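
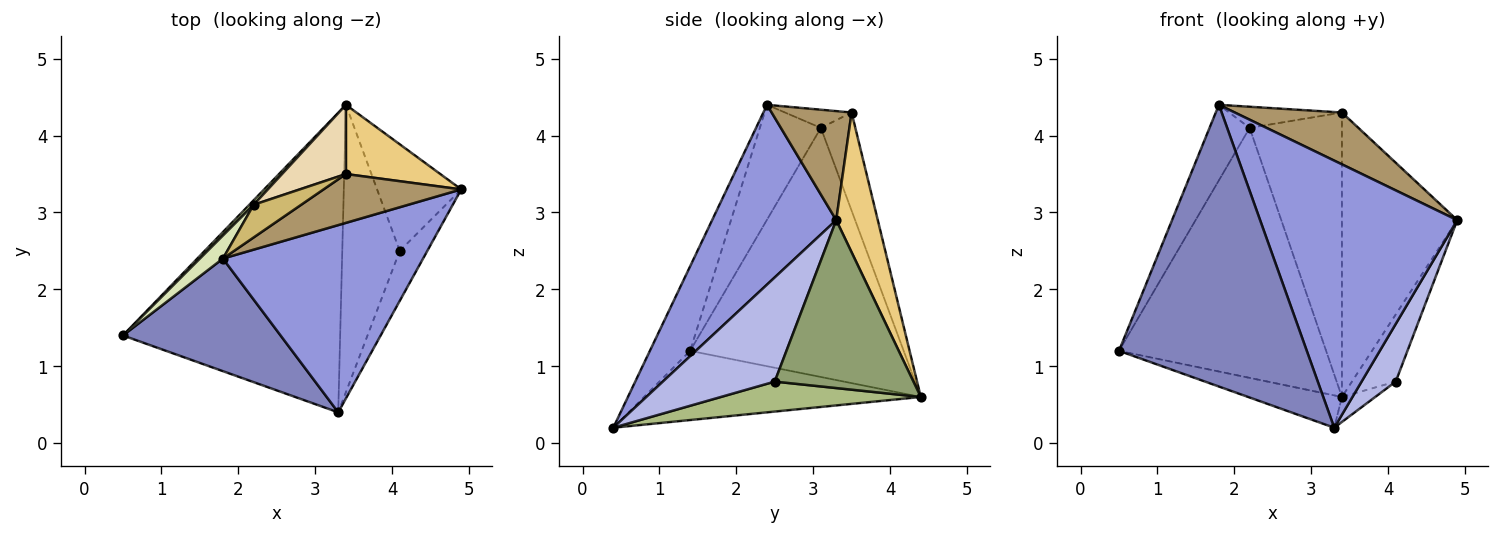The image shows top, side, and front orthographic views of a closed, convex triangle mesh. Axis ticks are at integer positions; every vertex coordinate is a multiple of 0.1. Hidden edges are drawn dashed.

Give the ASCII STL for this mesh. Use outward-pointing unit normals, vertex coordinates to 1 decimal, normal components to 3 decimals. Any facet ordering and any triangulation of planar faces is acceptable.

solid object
 facet normal -0.302 0.102 -0.948
  outer loop
   vertex 3.4 4.4 0.6
   vertex 3.3 0.4 0.2
   vertex 0.5 1.4 1.2
  endloop
 endfacet
 facet normal -0.195 -0.911 0.364
  outer loop
   vertex 1.8 2.4 4.4
   vertex 0.5 1.4 1.2
   vertex 3.3 0.4 0.2
  endloop
 endfacet
 facet normal 0.458 -0.728 0.510
  outer loop
   vertex 1.8 2.4 4.4
   vertex 3.3 0.4 0.2
   vertex 4.9 3.3 2.9
  endloop
 endfacet
 facet normal 0.927 -0.283 -0.245
  outer loop
   vertex 4.1 2.5 0.8
   vertex 4.9 3.3 2.9
   vertex 3.3 0.4 0.2
  endloop
 endfacet
 facet normal 0.860 0.272 -0.431
  outer loop
   vertex 4.1 2.5 0.8
   vertex 3.4 4.4 0.6
   vertex 4.9 3.3 2.9
  endloop
 endfacet
 facet normal 0.461 0.077 -0.884
  outer loop
   vertex 4.1 2.5 0.8
   vertex 3.3 0.4 0.2
   vertex 3.4 4.4 0.6
  endloop
 endfacet
 facet normal -0.718 0.696 0.013
  outer loop
   vertex 2.2 3.1 4.1
   vertex 3.4 4.4 0.6
   vertex 0.5 1.4 1.2
  endloop
 endfacet
 facet normal -0.824 0.542 0.165
  outer loop
   vertex 2.2 3.1 4.1
   vertex 0.5 1.4 1.2
   vertex 1.8 2.4 4.4
  endloop
 endfacet
 facet normal 0.477 -0.639 0.603
  outer loop
   vertex 3.4 3.5 4.3
   vertex 1.8 2.4 4.4
   vertex 4.9 3.3 2.9
  endloop
 endfacet
 facet normal -0.306 0.517 0.799
  outer loop
   vertex 3.4 3.5 4.3
   vertex 2.2 3.1 4.1
   vertex 1.8 2.4 4.4
  endloop
 endfacet
 facet normal 0.330 0.917 0.223
  outer loop
   vertex 3.4 3.5 4.3
   vertex 4.9 3.3 2.9
   vertex 3.4 4.4 0.6
  endloop
 endfacet
 facet normal -0.341 0.913 0.222
  outer loop
   vertex 3.4 3.5 4.3
   vertex 3.4 4.4 0.6
   vertex 2.2 3.1 4.1
  endloop
 endfacet
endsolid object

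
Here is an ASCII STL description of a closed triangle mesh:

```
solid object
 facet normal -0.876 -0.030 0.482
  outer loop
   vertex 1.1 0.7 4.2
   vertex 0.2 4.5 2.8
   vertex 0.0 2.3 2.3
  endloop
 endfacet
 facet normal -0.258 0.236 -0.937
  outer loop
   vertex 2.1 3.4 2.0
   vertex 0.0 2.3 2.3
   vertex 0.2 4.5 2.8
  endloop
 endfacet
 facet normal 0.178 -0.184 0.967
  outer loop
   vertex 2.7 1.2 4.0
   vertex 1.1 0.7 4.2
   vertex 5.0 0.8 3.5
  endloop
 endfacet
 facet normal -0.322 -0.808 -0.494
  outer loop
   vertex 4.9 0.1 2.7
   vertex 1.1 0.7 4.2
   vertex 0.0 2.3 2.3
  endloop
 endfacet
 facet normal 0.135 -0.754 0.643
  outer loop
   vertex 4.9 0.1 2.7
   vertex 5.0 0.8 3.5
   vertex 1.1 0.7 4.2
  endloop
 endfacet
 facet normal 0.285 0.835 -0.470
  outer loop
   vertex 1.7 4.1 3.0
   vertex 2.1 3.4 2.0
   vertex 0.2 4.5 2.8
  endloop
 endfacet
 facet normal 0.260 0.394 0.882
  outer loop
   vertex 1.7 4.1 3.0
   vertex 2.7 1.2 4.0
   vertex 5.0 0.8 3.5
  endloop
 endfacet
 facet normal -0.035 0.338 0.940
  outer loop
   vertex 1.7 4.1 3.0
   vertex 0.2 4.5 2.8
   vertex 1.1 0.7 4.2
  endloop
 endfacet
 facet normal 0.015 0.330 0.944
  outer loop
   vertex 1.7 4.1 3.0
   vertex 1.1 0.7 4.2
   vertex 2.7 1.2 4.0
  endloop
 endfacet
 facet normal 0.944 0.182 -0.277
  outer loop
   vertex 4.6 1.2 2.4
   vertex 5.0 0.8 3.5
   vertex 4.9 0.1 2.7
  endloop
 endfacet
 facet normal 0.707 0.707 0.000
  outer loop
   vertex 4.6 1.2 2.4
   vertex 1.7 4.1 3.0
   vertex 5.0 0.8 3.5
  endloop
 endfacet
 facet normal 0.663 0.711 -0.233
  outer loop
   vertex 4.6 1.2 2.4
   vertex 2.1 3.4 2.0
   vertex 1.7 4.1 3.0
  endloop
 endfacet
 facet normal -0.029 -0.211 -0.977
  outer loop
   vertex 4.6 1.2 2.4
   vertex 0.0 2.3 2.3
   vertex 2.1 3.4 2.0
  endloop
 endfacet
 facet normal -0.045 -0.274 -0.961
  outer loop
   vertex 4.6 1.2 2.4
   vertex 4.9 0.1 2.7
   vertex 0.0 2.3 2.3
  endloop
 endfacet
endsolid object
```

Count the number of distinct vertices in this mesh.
9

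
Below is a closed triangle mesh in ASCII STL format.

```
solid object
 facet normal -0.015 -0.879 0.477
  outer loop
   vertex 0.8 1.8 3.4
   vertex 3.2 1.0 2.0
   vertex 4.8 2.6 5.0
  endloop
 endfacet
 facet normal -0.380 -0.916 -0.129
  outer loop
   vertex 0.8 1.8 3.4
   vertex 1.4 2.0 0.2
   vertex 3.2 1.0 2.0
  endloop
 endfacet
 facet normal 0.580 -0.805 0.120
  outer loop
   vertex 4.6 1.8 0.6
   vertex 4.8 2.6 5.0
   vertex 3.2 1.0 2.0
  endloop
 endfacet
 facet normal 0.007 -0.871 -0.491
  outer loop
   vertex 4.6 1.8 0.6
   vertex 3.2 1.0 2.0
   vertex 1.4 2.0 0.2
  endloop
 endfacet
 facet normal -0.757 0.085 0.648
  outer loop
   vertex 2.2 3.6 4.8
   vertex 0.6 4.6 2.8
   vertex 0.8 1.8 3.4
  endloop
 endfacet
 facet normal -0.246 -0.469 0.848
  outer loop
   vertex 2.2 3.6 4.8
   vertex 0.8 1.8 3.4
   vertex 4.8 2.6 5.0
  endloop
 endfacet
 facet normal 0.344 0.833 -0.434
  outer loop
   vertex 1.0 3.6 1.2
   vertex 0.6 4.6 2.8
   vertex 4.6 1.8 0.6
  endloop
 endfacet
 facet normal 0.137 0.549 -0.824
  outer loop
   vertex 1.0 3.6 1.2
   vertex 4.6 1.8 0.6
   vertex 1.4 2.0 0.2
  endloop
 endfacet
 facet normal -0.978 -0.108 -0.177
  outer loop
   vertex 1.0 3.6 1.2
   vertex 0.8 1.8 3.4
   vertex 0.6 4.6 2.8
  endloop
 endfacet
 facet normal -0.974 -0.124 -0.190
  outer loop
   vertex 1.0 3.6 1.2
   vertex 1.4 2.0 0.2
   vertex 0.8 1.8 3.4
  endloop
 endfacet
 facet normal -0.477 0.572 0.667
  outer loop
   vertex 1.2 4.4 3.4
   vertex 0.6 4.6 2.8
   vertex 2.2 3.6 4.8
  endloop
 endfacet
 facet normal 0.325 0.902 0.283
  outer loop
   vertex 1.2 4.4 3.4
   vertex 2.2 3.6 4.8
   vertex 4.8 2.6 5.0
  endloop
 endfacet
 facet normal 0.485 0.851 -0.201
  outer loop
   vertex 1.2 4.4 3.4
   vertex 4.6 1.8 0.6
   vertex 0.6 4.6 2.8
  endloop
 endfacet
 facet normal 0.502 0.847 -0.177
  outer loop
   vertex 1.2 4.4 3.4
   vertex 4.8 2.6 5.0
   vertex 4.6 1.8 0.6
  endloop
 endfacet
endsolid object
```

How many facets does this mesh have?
14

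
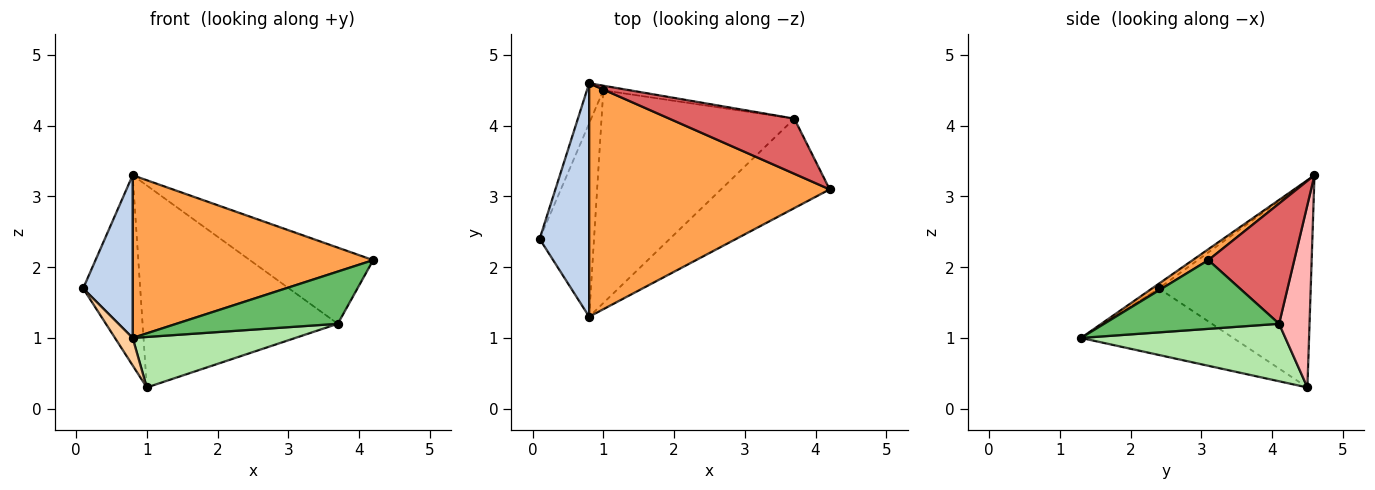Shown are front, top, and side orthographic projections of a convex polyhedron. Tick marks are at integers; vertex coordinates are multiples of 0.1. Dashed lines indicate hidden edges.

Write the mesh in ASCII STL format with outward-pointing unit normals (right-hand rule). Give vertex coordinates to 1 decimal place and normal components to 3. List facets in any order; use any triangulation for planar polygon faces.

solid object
 facet normal -0.934 0.351 -0.074
  outer loop
   vertex 1.0 4.5 0.3
   vertex 0.1 2.4 1.7
   vertex 0.8 4.6 3.3
  endloop
 endfacet
 facet normal -0.078 -0.570 0.818
  outer loop
   vertex 0.8 1.3 1.0
   vertex 0.8 4.6 3.3
   vertex 0.1 2.4 1.7
  endloop
 endfacet
 facet normal 0.037 -0.571 0.820
  outer loop
   vertex 0.8 1.3 1.0
   vertex 4.2 3.1 2.1
   vertex 0.8 4.6 3.3
  endloop
 endfacet
 facet normal -0.771 -0.090 -0.630
  outer loop
   vertex 0.8 1.3 1.0
   vertex 0.1 2.4 1.7
   vertex 1.0 4.5 0.3
  endloop
 endfacet
 facet normal 0.479 -0.442 -0.758
  outer loop
   vertex 3.7 4.1 1.2
   vertex 4.2 3.1 2.1
   vertex 0.8 1.3 1.0
  endloop
 endfacet
 facet normal 0.279 -0.222 -0.934
  outer loop
   vertex 3.7 4.1 1.2
   vertex 0.8 1.3 1.0
   vertex 1.0 4.5 0.3
  endloop
 endfacet
 facet normal 0.491 0.705 0.511
  outer loop
   vertex 3.7 4.1 1.2
   vertex 0.8 4.6 3.3
   vertex 4.2 3.1 2.1
  endloop
 endfacet
 facet normal 0.154 0.988 -0.023
  outer loop
   vertex 3.7 4.1 1.2
   vertex 1.0 4.5 0.3
   vertex 0.8 4.6 3.3
  endloop
 endfacet
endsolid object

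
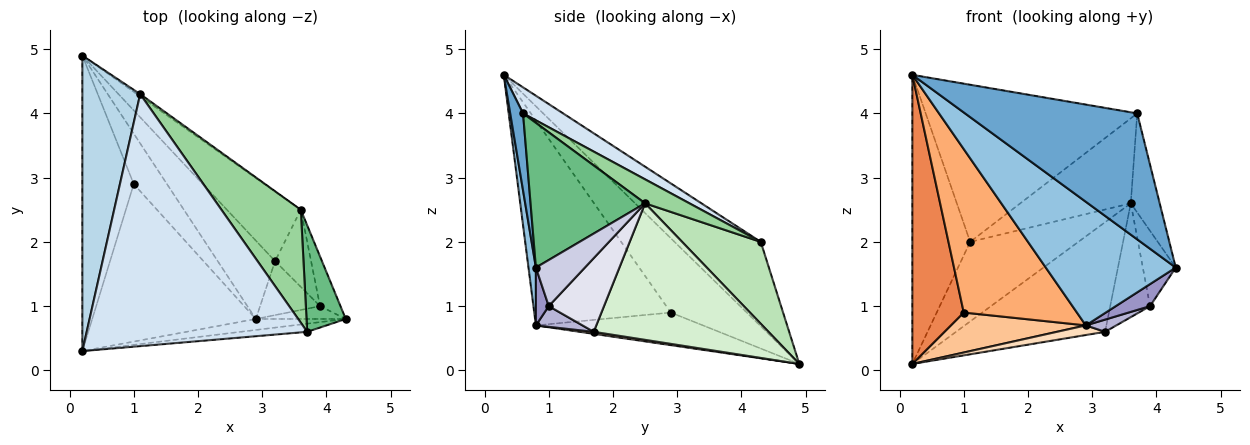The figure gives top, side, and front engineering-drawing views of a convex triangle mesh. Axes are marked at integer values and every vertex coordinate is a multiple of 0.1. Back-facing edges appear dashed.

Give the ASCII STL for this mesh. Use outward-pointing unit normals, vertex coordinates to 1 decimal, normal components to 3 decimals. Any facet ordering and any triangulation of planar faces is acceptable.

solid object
 facet normal 0.074 -0.995 -0.064
  outer loop
   vertex 3.7 0.6 4.0
   vertex 0.2 0.3 4.6
   vertex 4.3 0.8 1.6
  endloop
 endfacet
 facet normal 0.057 -0.994 -0.088
  outer loop
   vertex 2.9 0.8 0.7
   vertex 4.3 0.8 1.6
   vertex 0.2 0.3 4.6
  endloop
 endfacet
 facet normal -0.722 0.484 0.495
  outer loop
   vertex 1.1 4.3 2.0
   vertex 0.2 4.9 0.1
   vertex 0.2 0.3 4.6
  endloop
 endfacet
 facet normal 0.100 0.526 0.844
  outer loop
   vertex 1.1 4.3 2.0
   vertex 0.2 0.3 4.6
   vertex 3.7 0.6 4.0
  endloop
 endfacet
 facet normal -0.719 -0.486 -0.497
  outer loop
   vertex 1.0 2.9 0.9
   vertex 0.2 0.3 4.6
   vertex 0.2 4.9 0.1
  endloop
 endfacet
 facet normal -0.656 -0.544 -0.524
  outer loop
   vertex 1.0 2.9 0.9
   vertex 2.9 0.8 0.7
   vertex 0.2 0.3 4.6
  endloop
 endfacet
 facet normal -0.610 -0.492 -0.621
  outer loop
   vertex 1.0 2.9 0.9
   vertex 0.2 4.9 0.1
   vertex 2.9 0.8 0.7
  endloop
 endfacet
 facet normal 0.035 -0.122 -0.992
  outer loop
   vertex 3.2 1.7 0.6
   vertex 2.9 0.8 0.7
   vertex 0.2 4.9 0.1
  endloop
 endfacet
 facet normal 0.938 0.237 0.254
  outer loop
   vertex 3.6 2.5 2.6
   vertex 3.7 0.6 4.0
   vertex 4.3 0.8 1.6
  endloop
 endfacet
 facet normal 0.235 0.585 0.777
  outer loop
   vertex 3.6 2.5 2.6
   vertex 1.1 4.3 2.0
   vertex 3.7 0.6 4.0
  endloop
 endfacet
 facet normal 0.588 0.809 -0.023
  outer loop
   vertex 3.6 2.5 2.6
   vertex 0.2 4.9 0.1
   vertex 1.1 4.3 2.0
  endloop
 endfacet
 facet normal 0.704 0.600 -0.381
  outer loop
   vertex 3.6 2.5 2.6
   vertex 3.2 1.7 0.6
   vertex 0.2 4.9 0.1
  endloop
 endfacet
 facet normal 0.308 -0.822 -0.479
  outer loop
   vertex 3.9 1.0 1.0
   vertex 4.3 0.8 1.6
   vertex 2.9 0.8 0.7
  endloop
 endfacet
 facet normal 0.319 -0.209 -0.924
  outer loop
   vertex 3.9 1.0 1.0
   vertex 2.9 0.8 0.7
   vertex 3.2 1.7 0.6
  endloop
 endfacet
 facet normal 0.779 0.524 -0.345
  outer loop
   vertex 3.9 1.0 1.0
   vertex 3.6 2.5 2.6
   vertex 4.3 0.8 1.6
  endloop
 endfacet
 facet normal 0.754 0.544 -0.368
  outer loop
   vertex 3.9 1.0 1.0
   vertex 3.2 1.7 0.6
   vertex 3.6 2.5 2.6
  endloop
 endfacet
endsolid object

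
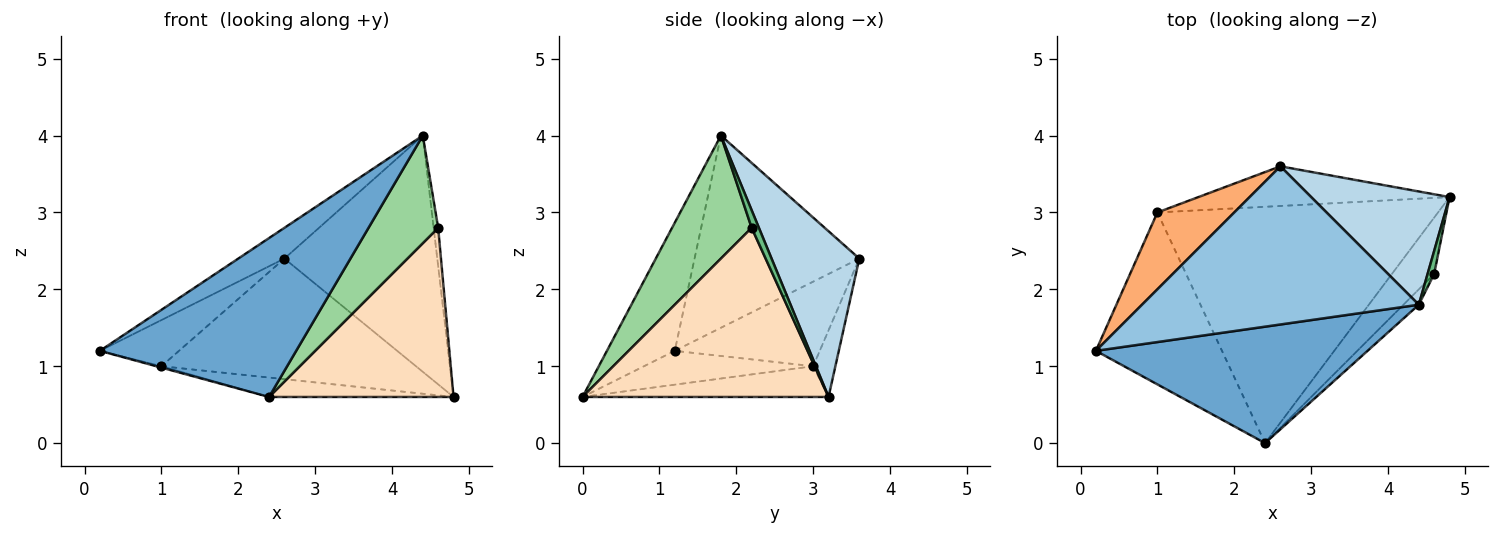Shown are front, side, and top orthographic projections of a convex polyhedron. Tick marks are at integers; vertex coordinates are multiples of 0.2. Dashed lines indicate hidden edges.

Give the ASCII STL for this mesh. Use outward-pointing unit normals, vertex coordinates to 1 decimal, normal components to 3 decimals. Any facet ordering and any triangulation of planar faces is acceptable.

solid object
 facet normal -0.269 -0.777 0.569
  outer loop
   vertex 4.4 1.8 4.0
   vertex 0.2 1.2 1.2
   vertex 2.4 0.0 0.6
  endloop
 endfacet
 facet normal -0.563 0.158 0.811
  outer loop
   vertex 2.6 3.6 2.4
   vertex 0.2 1.2 1.2
   vertex 4.4 1.8 4.0
  endloop
 endfacet
 facet normal 0.460 0.801 0.384
  outer loop
   vertex 2.6 3.6 2.4
   vertex 4.4 1.8 4.0
   vertex 4.8 3.2 0.6
  endloop
 endfacet
 facet normal -0.259 0.008 -0.966
  outer loop
   vertex 1.0 3.0 1.0
   vertex 2.4 0.0 0.6
   vertex 0.2 1.2 1.2
  endloop
 endfacet
 facet normal -0.109 0.081 -0.991
  outer loop
   vertex 1.0 3.0 1.0
   vertex 4.8 3.2 0.6
   vertex 2.4 0.0 0.6
  endloop
 endfacet
 facet normal -0.686 0.374 0.624
  outer loop
   vertex 1.0 3.0 1.0
   vertex 0.2 1.2 1.2
   vertex 2.6 3.6 2.4
  endloop
 endfacet
 facet normal -0.083 0.947 -0.311
  outer loop
   vertex 1.0 3.0 1.0
   vertex 2.6 3.6 2.4
   vertex 4.8 3.2 0.6
  endloop
 endfacet
 facet normal 0.784 -0.588 -0.196
  outer loop
   vertex 4.6 2.2 2.8
   vertex 2.4 0.0 0.6
   vertex 4.8 3.2 0.6
  endloop
 endfacet
 facet normal 0.808 0.505 0.303
  outer loop
   vertex 4.6 2.2 2.8
   vertex 4.8 3.2 0.6
   vertex 4.4 1.8 4.0
  endloop
 endfacet
 facet normal 0.749 -0.656 -0.094
  outer loop
   vertex 4.6 2.2 2.8
   vertex 4.4 1.8 4.0
   vertex 2.4 0.0 0.6
  endloop
 endfacet
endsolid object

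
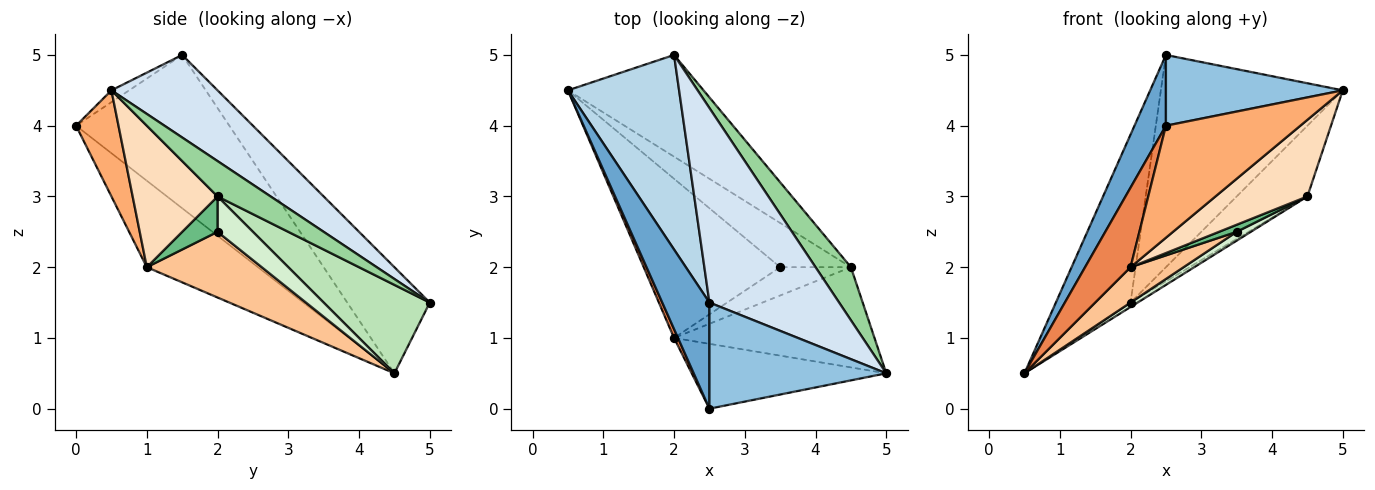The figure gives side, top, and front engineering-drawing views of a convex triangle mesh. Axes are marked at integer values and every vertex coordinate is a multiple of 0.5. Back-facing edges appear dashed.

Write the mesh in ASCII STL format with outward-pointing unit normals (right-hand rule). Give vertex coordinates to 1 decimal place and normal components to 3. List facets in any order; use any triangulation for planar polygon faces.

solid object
 facet normal -0.938 -0.192 0.289
  outer loop
   vertex 2.5 1.5 5.0
   vertex 0.5 4.5 0.5
   vertex 2.5 0.0 4.0
  endloop
 endfacet
 facet normal -0.055 -0.554 0.831
  outer loop
   vertex 2.5 1.5 5.0
   vertex 2.5 0.0 4.0
   vertex 5.0 0.5 4.5
  endloop
 endfacet
 facet normal -0.586 0.530 0.613
  outer loop
   vertex 2.0 5.0 1.5
   vertex 0.5 4.5 0.5
   vertex 2.5 1.5 5.0
  endloop
 endfacet
 facet normal 0.395 0.677 0.621
  outer loop
   vertex 2.0 5.0 1.5
   vertex 2.5 1.5 5.0
   vertex 5.0 0.5 4.5
  endloop
 endfacet
 facet normal -0.925 -0.378 0.042
  outer loop
   vertex 2.0 1.0 2.0
   vertex 2.5 0.0 4.0
   vertex 0.5 4.5 0.5
  endloop
 endfacet
 facet normal 0.264 -0.835 -0.483
  outer loop
   vertex 2.0 1.0 2.0
   vertex 5.0 0.5 4.5
   vertex 2.5 0.0 4.0
  endloop
 endfacet
 facet normal 0.425 -0.196 -0.883
  outer loop
   vertex 3.5 2.0 2.5
   vertex 2.0 1.0 2.0
   vertex 0.5 4.5 0.5
  endloop
 endfacet
 facet normal 0.489 -0.530 -0.693
  outer loop
   vertex 4.5 2.0 3.0
   vertex 5.0 0.5 4.5
   vertex 2.0 1.0 2.0
  endloop
 endfacet
 facet normal 0.436 -0.218 -0.873
  outer loop
   vertex 4.5 2.0 3.0
   vertex 2.0 1.0 2.0
   vertex 3.5 2.0 2.5
  endloop
 endfacet
 facet normal 0.514 0.686 0.514
  outer loop
   vertex 4.5 2.0 3.0
   vertex 2.0 5.0 1.5
   vertex 5.0 0.5 4.5
  endloop
 endfacet
 facet normal 0.546 0.036 -0.837
  outer loop
   vertex 4.5 2.0 3.0
   vertex 0.5 4.5 0.5
   vertex 2.0 5.0 1.5
  endloop
 endfacet
 facet normal 0.440 -0.176 -0.880
  outer loop
   vertex 4.5 2.0 3.0
   vertex 3.5 2.0 2.5
   vertex 0.5 4.5 0.5
  endloop
 endfacet
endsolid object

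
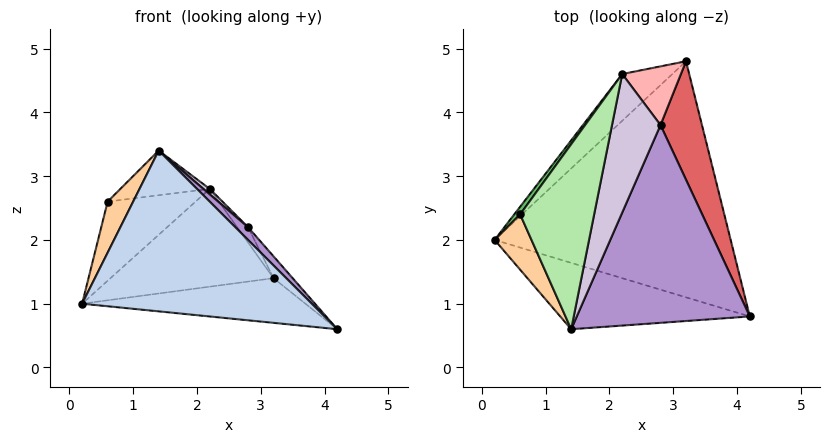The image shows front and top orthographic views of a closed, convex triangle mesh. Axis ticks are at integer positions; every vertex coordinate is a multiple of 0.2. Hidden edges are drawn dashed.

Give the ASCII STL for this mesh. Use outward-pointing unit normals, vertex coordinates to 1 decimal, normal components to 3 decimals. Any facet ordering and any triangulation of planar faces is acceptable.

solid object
 facet normal -0.042 0.186 -0.982
  outer loop
   vertex 3.2 4.8 1.4
   vertex 4.2 0.8 0.6
   vertex 0.2 2.0 1.0
  endloop
 endfacet
 facet normal -0.301 -0.882 -0.364
  outer loop
   vertex 1.4 0.6 3.4
   vertex 0.2 2.0 1.0
   vertex 4.2 0.8 0.6
  endloop
 endfacet
 facet normal -0.617 0.710 -0.339
  outer loop
   vertex 2.2 4.6 2.8
   vertex 3.2 4.8 1.4
   vertex 0.2 2.0 1.0
  endloop
 endfacet
 facet normal -0.915 -0.274 0.297
  outer loop
   vertex 0.6 2.4 2.6
   vertex 0.2 2.0 1.0
   vertex 1.4 0.6 3.4
  endloop
 endfacet
 facet normal -0.810 0.584 0.057
  outer loop
   vertex 0.6 2.4 2.6
   vertex 2.2 4.6 2.8
   vertex 0.2 2.0 1.0
  endloop
 endfacet
 facet normal -0.406 0.214 0.888
  outer loop
   vertex 0.6 2.4 2.6
   vertex 1.4 0.6 3.4
   vertex 2.2 4.6 2.8
  endloop
 endfacet
 facet normal 0.834 0.100 0.542
  outer loop
   vertex 2.8 3.8 2.2
   vertex 4.2 0.8 0.6
   vertex 3.2 4.8 1.4
  endloop
 endfacet
 facet normal 0.794 0.154 0.589
  outer loop
   vertex 2.8 3.8 2.2
   vertex 3.2 4.8 1.4
   vertex 2.2 4.6 2.8
  endloop
 endfacet
 facet normal 0.708 -0.045 0.705
  outer loop
   vertex 2.8 3.8 2.2
   vertex 1.4 0.6 3.4
   vertex 4.2 0.8 0.6
  endloop
 endfacet
 facet normal 0.687 -0.029 0.726
  outer loop
   vertex 2.8 3.8 2.2
   vertex 2.2 4.6 2.8
   vertex 1.4 0.6 3.4
  endloop
 endfacet
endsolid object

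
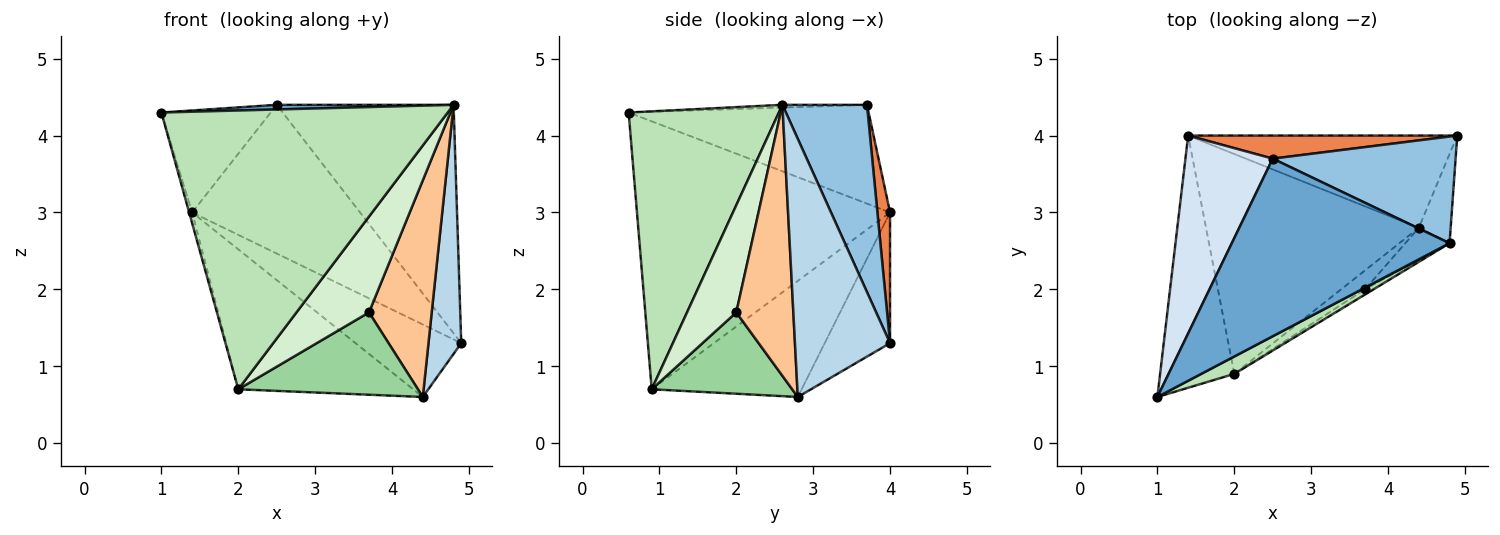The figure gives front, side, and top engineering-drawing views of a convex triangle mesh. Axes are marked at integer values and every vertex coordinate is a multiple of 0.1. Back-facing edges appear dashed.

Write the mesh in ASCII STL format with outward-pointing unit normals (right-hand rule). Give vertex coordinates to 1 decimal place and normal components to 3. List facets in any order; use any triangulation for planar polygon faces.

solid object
 facet normal -0.013 -0.026 1.000
  outer loop
   vertex 4.8 2.6 4.4
   vertex 2.5 3.7 4.4
   vertex 1.0 0.6 4.3
  endloop
 endfacet
 facet normal 0.398 0.831 0.388
  outer loop
   vertex 4.8 2.6 4.4
   vertex 4.9 4.0 1.3
   vertex 2.5 3.7 4.4
  endloop
 endfacet
 facet normal 0.939 -0.324 -0.116
  outer loop
   vertex 4.8 2.6 4.4
   vertex 4.4 2.8 0.6
   vertex 4.9 4.0 1.3
  endloop
 endfacet
 facet normal -0.709 0.323 0.627
  outer loop
   vertex 1.4 4.0 3.0
   vertex 1.0 0.6 4.3
   vertex 2.5 3.7 4.4
  endloop
 endfacet
 facet normal 0.074 0.985 0.153
  outer loop
   vertex 1.4 4.0 3.0
   vertex 2.5 3.7 4.4
   vertex 4.9 4.0 1.3
  endloop
 endfacet
 facet normal -0.357 0.577 -0.735
  outer loop
   vertex 1.4 4.0 3.0
   vertex 4.9 4.0 1.3
   vertex 4.4 2.8 0.6
  endloop
 endfacet
 facet normal 0.669 -0.735 -0.109
  outer loop
   vertex 3.7 2.0 1.7
   vertex 4.4 2.8 0.6
   vertex 4.8 2.6 4.4
  endloop
 endfacet
 facet normal -0.964 0.011 -0.267
  outer loop
   vertex 2.0 0.9 0.7
   vertex 1.0 0.6 4.3
   vertex 1.4 4.0 3.0
  endloop
 endfacet
 facet normal -0.418 0.488 -0.766
  outer loop
   vertex 2.0 0.9 0.7
   vertex 1.4 4.0 3.0
   vertex 4.4 2.8 0.6
  endloop
 endfacet
 facet normal 0.606 -0.775 -0.178
  outer loop
   vertex 2.0 0.9 0.7
   vertex 4.4 2.8 0.6
   vertex 3.7 2.0 1.7
  endloop
 endfacet
 facet normal 0.464 -0.884 0.055
  outer loop
   vertex 2.0 0.9 0.7
   vertex 4.8 2.6 4.4
   vertex 1.0 0.6 4.3
  endloop
 endfacet
 facet normal 0.561 -0.826 -0.045
  outer loop
   vertex 2.0 0.9 0.7
   vertex 3.7 2.0 1.7
   vertex 4.8 2.6 4.4
  endloop
 endfacet
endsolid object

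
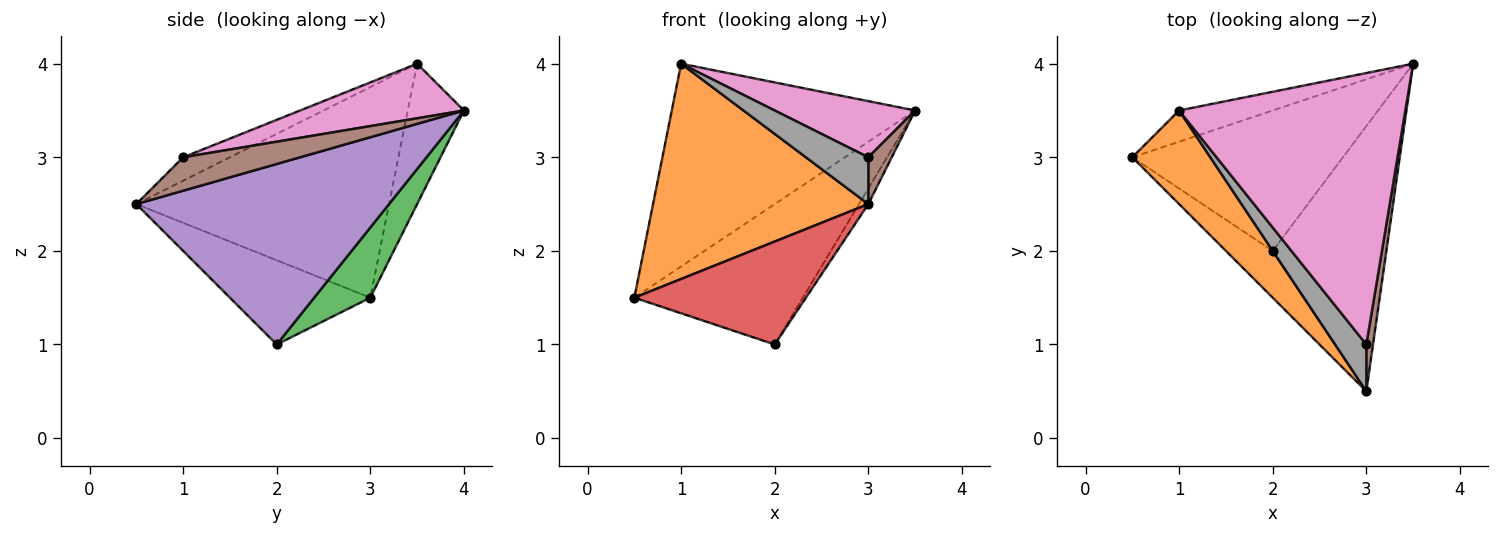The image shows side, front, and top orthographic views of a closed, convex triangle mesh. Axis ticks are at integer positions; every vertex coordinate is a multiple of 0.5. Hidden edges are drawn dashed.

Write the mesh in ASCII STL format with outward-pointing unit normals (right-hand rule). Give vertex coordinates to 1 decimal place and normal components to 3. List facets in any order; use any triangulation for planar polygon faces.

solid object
 facet normal -0.222 0.964 -0.148
  outer loop
   vertex 1.0 3.5 4.0
   vertex 3.5 4.0 3.5
   vertex 0.5 3.0 1.5
  endloop
 endfacet
 facet normal -0.733 -0.624 0.271
  outer loop
   vertex 1.0 3.5 4.0
   vertex 0.5 3.0 1.5
   vertex 3.0 0.5 2.5
  endloop
 endfacet
 facet normal 0.229 0.688 -0.688
  outer loop
   vertex 2.0 2.0 1.0
   vertex 0.5 3.0 1.5
   vertex 3.5 4.0 3.5
  endloop
 endfacet
 facet normal -0.597 -0.730 -0.332
  outer loop
   vertex 2.0 2.0 1.0
   vertex 3.0 0.5 2.5
   vertex 0.5 3.0 1.5
  endloop
 endfacet
 facet normal 0.846 0.031 -0.533
  outer loop
   vertex 2.0 2.0 1.0
   vertex 3.5 4.0 3.5
   vertex 3.0 0.5 2.5
  endloop
 endfacet
 facet normal 0.962 -0.192 0.192
  outer loop
   vertex 3.0 1.0 3.0
   vertex 3.0 0.5 2.5
   vertex 3.5 4.0 3.5
  endloop
 endfacet
 facet normal 0.230 -0.197 0.953
  outer loop
   vertex 3.0 1.0 3.0
   vertex 3.5 4.0 3.5
   vertex 1.0 3.5 4.0
  endloop
 endfacet
 facet normal -0.469 -0.625 0.625
  outer loop
   vertex 3.0 1.0 3.0
   vertex 1.0 3.5 4.0
   vertex 3.0 0.5 2.5
  endloop
 endfacet
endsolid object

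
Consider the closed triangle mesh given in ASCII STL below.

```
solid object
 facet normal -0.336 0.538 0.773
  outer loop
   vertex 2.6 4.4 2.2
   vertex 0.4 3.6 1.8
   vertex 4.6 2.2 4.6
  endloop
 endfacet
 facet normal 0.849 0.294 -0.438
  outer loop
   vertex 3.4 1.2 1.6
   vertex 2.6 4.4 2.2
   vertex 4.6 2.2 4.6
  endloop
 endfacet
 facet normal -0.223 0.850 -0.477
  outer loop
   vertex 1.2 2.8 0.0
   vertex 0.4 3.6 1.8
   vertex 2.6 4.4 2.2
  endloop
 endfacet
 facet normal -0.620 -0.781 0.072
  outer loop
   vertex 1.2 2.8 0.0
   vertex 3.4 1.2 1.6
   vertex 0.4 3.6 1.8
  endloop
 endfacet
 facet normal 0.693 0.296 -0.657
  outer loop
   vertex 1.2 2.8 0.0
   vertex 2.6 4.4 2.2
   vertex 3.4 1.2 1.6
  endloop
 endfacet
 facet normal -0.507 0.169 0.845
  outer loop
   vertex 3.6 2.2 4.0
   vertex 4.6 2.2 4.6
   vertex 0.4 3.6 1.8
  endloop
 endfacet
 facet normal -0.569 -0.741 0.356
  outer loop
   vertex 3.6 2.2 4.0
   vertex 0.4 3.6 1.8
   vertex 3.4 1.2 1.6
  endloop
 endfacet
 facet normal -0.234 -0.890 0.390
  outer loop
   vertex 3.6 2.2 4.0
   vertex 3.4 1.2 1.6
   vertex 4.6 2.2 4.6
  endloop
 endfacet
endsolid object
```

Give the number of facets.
8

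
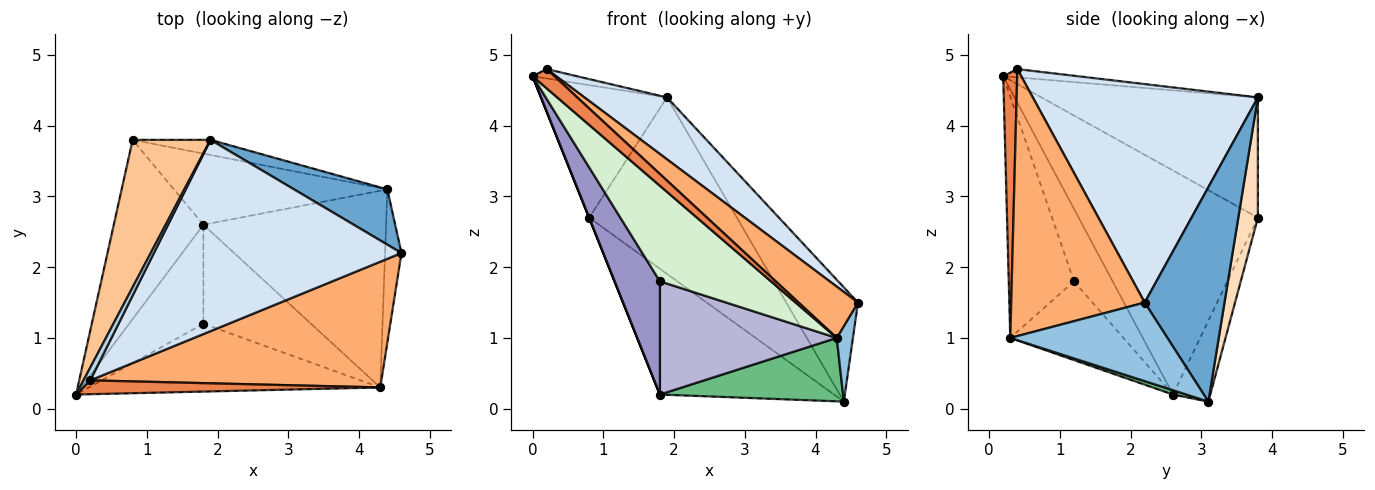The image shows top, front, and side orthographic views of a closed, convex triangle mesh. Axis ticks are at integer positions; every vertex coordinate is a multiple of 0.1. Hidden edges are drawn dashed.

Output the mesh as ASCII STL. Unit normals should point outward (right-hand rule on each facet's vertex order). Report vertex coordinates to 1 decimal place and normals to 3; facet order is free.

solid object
 facet normal 0.708 0.636 0.308
  outer loop
   vertex 4.4 3.1 0.1
   vertex 1.9 3.8 4.4
   vertex 4.6 2.2 1.5
  endloop
 endfacet
 facet normal 0.974 -0.100 -0.204
  outer loop
   vertex 4.3 0.3 1.0
   vertex 4.4 3.1 0.1
   vertex 4.6 2.2 1.5
  endloop
 endfacet
 facet normal -0.705 0.420 0.571
  outer loop
   vertex 0.2 0.4 4.8
   vertex 1.9 3.8 4.4
   vertex 0.0 0.2 4.7
  endloop
 endfacet
 facet normal 0.643 -0.236 0.729
  outer loop
   vertex 0.2 0.4 4.8
   vertex 4.6 2.2 1.5
   vertex 1.9 3.8 4.4
  endloop
 endfacet
 facet normal 0.462 -0.720 0.517
  outer loop
   vertex 0.2 0.4 4.8
   vertex 0.0 0.2 4.7
   vertex 4.3 0.3 1.0
  endloop
 endfacet
 facet normal 0.647 -0.288 0.706
  outer loop
   vertex 0.2 0.4 4.8
   vertex 4.3 0.3 1.0
   vertex 4.6 2.2 1.5
  endloop
 endfacet
 facet normal -0.754 0.439 0.488
  outer loop
   vertex 0.8 3.8 2.7
   vertex 0.0 0.2 4.7
   vertex 1.9 3.8 4.4
  endloop
 endfacet
 facet normal 0.131 0.988 -0.085
  outer loop
   vertex 0.8 3.8 2.7
   vertex 1.9 3.8 4.4
   vertex 4.4 3.1 0.1
  endloop
 endfacet
 facet normal 0.022 -0.307 -0.952
  outer loop
   vertex 1.8 2.6 0.2
   vertex 4.4 3.1 0.1
   vertex 4.3 0.3 1.0
  endloop
 endfacet
 facet normal -0.183 0.856 -0.484
  outer loop
   vertex 1.8 2.6 0.2
   vertex 0.8 3.8 2.7
   vertex 4.4 3.1 0.1
  endloop
 endfacet
 facet normal -0.928 0.000 -0.371
  outer loop
   vertex 1.8 2.6 0.2
   vertex 0.0 0.2 4.7
   vertex 0.8 3.8 2.7
  endloop
 endfacet
 facet normal -0.432 -0.736 -0.522
  outer loop
   vertex 1.8 1.2 1.8
   vertex 4.3 0.3 1.0
   vertex 0.0 0.2 4.7
  endloop
 endfacet
 facet normal -0.541 -0.633 -0.554
  outer loop
   vertex 1.8 1.2 1.8
   vertex 0.0 0.2 4.7
   vertex 1.8 2.6 0.2
  endloop
 endfacet
 facet normal -0.434 -0.678 -0.593
  outer loop
   vertex 1.8 1.2 1.8
   vertex 1.8 2.6 0.2
   vertex 4.3 0.3 1.0
  endloop
 endfacet
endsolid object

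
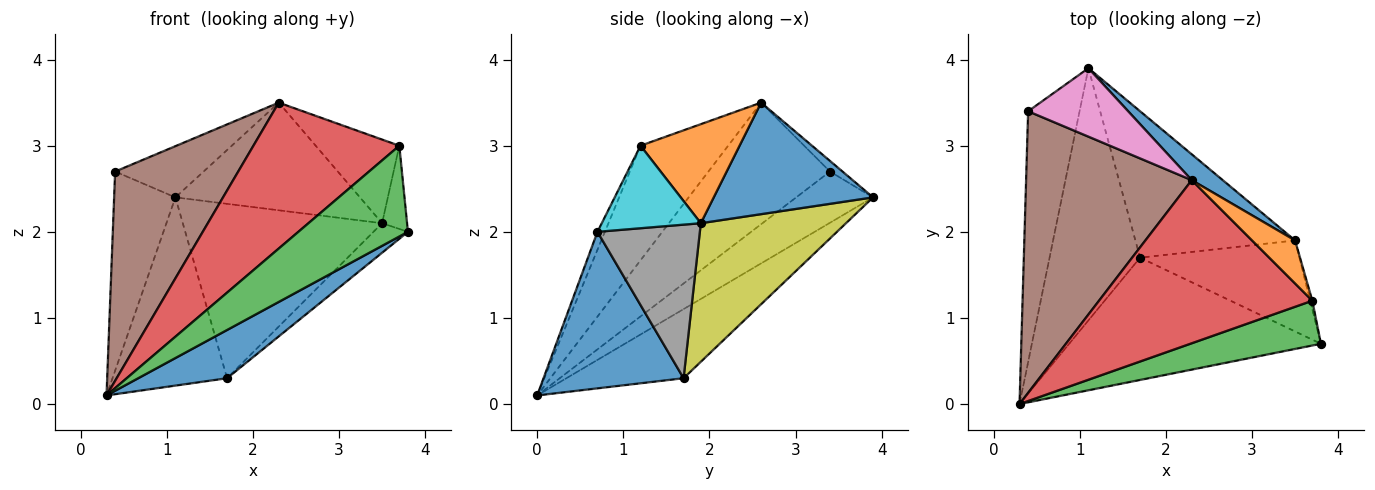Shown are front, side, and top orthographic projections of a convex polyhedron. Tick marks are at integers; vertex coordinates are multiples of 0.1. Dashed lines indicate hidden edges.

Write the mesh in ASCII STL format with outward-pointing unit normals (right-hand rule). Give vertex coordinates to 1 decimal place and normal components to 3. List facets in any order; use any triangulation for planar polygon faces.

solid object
 facet normal 0.501 -0.318 -0.805
  outer loop
   vertex 1.7 1.7 0.3
   vertex 3.8 0.7 2.0
   vertex 0.3 0.0 0.1
  endloop
 endfacet
 facet normal -0.522 0.510 -0.684
  outer loop
   vertex 1.7 1.7 0.3
   vertex 0.3 0.0 0.1
   vertex 1.1 3.9 2.4
  endloop
 endfacet
 facet normal -0.061 -0.895 0.442
  outer loop
   vertex 3.7 1.2 3.0
   vertex 0.3 0.0 0.1
   vertex 3.8 0.7 2.0
  endloop
 endfacet
 facet normal -0.372 -0.619 0.692
  outer loop
   vertex 3.7 1.2 3.0
   vertex 2.3 2.6 3.5
   vertex 0.3 0.0 0.1
  endloop
 endfacet
 facet normal -0.615 0.490 -0.618
  outer loop
   vertex 0.4 3.4 2.7
   vertex 1.1 3.9 2.4
   vertex 0.3 0.0 0.1
  endloop
 endfacet
 facet normal -0.508 -0.514 0.692
  outer loop
   vertex 0.4 3.4 2.7
   vertex 0.3 0.0 0.1
   vertex 2.3 2.6 3.5
  endloop
 endfacet
 facet normal -0.085 0.597 0.798
  outer loop
   vertex 0.4 3.4 2.7
   vertex 2.3 2.6 3.5
   vertex 1.1 3.9 2.4
  endloop
 endfacet
 facet normal 0.676 0.227 -0.701
  outer loop
   vertex 3.5 1.9 2.1
   vertex 3.8 0.7 2.0
   vertex 1.7 1.7 0.3
  endloop
 endfacet
 facet normal 0.487 0.669 -0.562
  outer loop
   vertex 3.5 1.9 2.1
   vertex 1.7 1.7 0.3
   vertex 1.1 3.9 2.4
  endloop
 endfacet
 facet normal 0.969 0.244 -0.025
  outer loop
   vertex 3.5 1.9 2.1
   vertex 3.7 1.2 3.0
   vertex 3.8 0.7 2.0
  endloop
 endfacet
 facet normal 0.643 0.745 0.179
  outer loop
   vertex 3.5 1.9 2.1
   vertex 1.1 3.9 2.4
   vertex 2.3 2.6 3.5
  endloop
 endfacet
 facet normal 0.725 0.612 0.315
  outer loop
   vertex 3.5 1.9 2.1
   vertex 2.3 2.6 3.5
   vertex 3.7 1.2 3.0
  endloop
 endfacet
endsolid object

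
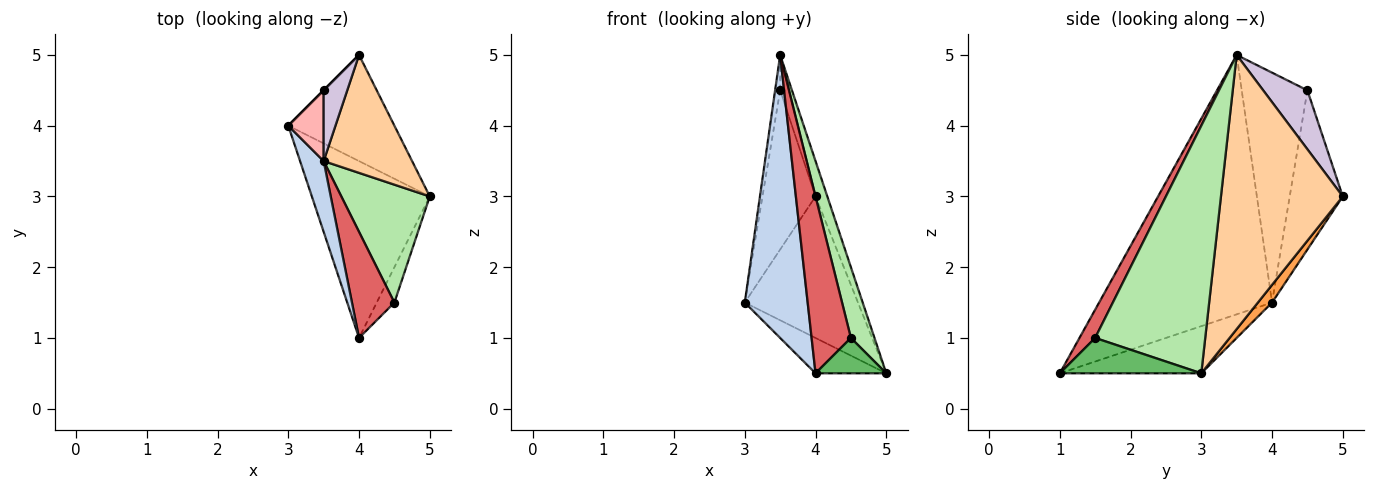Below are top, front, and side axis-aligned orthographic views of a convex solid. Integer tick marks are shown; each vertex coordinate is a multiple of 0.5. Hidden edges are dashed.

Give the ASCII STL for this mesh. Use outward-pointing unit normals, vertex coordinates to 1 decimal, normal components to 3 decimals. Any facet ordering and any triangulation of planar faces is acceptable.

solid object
 facet normal -0.365 0.183 -0.913
  outer loop
   vertex 4.0 1.0 0.5
   vertex 3.0 4.0 1.5
   vertex 5.0 3.0 0.5
  endloop
 endfacet
 facet normal -0.936 -0.341 0.085
  outer loop
   vertex 3.5 3.5 5.0
   vertex 3.0 4.0 1.5
   vertex 4.0 1.0 0.5
  endloop
 endfacet
 facet normal 0.100 0.796 -0.597
  outer loop
   vertex 4.0 5.0 3.0
   vertex 5.0 3.0 0.5
   vertex 3.0 4.0 1.5
  endloop
 endfacet
 facet normal 0.948 0.092 0.306
  outer loop
   vertex 4.0 5.0 3.0
   vertex 3.5 3.5 5.0
   vertex 5.0 3.0 0.5
  endloop
 endfacet
 facet normal 0.816 -0.408 -0.408
  outer loop
   vertex 4.5 1.5 1.0
   vertex 4.0 1.0 0.5
   vertex 5.0 3.0 0.5
  endloop
 endfacet
 facet normal 0.923 -0.198 0.330
  outer loop
   vertex 4.5 1.5 1.0
   vertex 5.0 3.0 0.5
   vertex 3.5 3.5 5.0
  endloop
 endfacet
 facet normal 0.324 -0.811 0.487
  outer loop
   vertex 4.5 1.5 1.0
   vertex 3.5 3.5 5.0
   vertex 4.0 1.0 0.5
  endloop
 endfacet
 facet normal -0.986 0.076 0.152
  outer loop
   vertex 3.5 4.5 4.5
   vertex 3.0 4.0 1.5
   vertex 3.5 3.5 5.0
  endloop
 endfacet
 facet normal -0.707 0.707 0.000
  outer loop
   vertex 3.5 4.5 4.5
   vertex 4.0 5.0 3.0
   vertex 3.0 4.0 1.5
  endloop
 endfacet
 facet normal 0.913 0.183 0.365
  outer loop
   vertex 3.5 4.5 4.5
   vertex 3.5 3.5 5.0
   vertex 4.0 5.0 3.0
  endloop
 endfacet
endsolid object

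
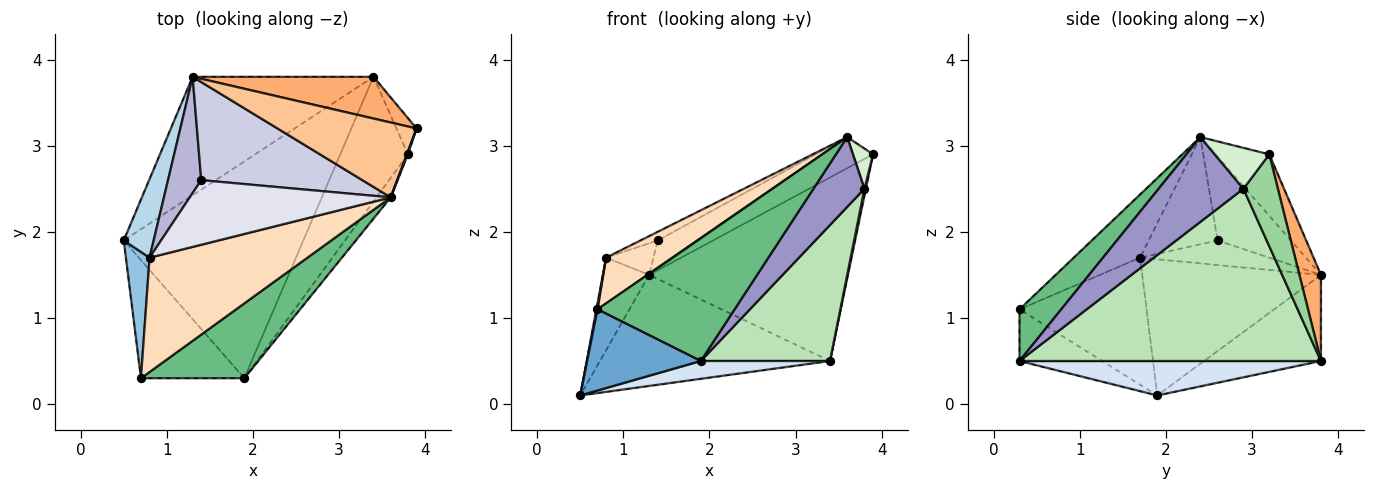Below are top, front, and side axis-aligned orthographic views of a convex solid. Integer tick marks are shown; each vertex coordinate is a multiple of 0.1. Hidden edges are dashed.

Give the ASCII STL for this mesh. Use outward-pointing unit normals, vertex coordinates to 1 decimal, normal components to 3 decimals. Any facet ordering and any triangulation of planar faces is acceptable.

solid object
 facet normal -0.381 -0.524 -0.762
  outer loop
   vertex 1.9 0.3 0.5
   vertex 0.7 0.3 1.1
   vertex 0.5 1.9 0.1
  endloop
 endfacet
 facet normal -0.983 -0.008 0.183
  outer loop
   vertex 0.8 1.7 1.7
   vertex 0.5 1.9 0.1
   vertex 0.7 0.3 1.1
  endloop
 endfacet
 facet normal -0.947 0.245 0.208
  outer loop
   vertex 0.8 1.7 1.7
   vertex 1.3 3.8 1.5
   vertex 0.5 1.9 0.1
  endloop
 endfacet
 facet normal 0.188 -0.080 -0.979
  outer loop
   vertex 3.4 3.8 0.5
   vertex 1.9 0.3 0.5
   vertex 0.5 1.9 0.1
  endloop
 endfacet
 facet normal -0.328 0.646 -0.689
  outer loop
   vertex 3.4 3.8 0.5
   vertex 0.5 1.9 0.1
   vertex 1.3 3.8 1.5
  endloop
 endfacet
 facet normal 0.105 0.970 0.221
  outer loop
   vertex 3.4 3.8 0.5
   vertex 1.3 3.8 1.5
   vertex 3.9 3.2 2.9
  endloop
 endfacet
 facet normal -0.378 0.356 0.855
  outer loop
   vertex 3.6 2.4 3.1
   vertex 3.9 3.2 2.9
   vertex 1.3 3.8 1.5
  endloop
 endfacet
 facet normal -0.348 -0.348 0.870
  outer loop
   vertex 3.6 2.4 3.1
   vertex 0.8 1.7 1.7
   vertex 0.7 0.3 1.1
  endloop
 endfacet
 facet normal 0.252 -0.827 0.503
  outer loop
   vertex 3.6 2.4 3.1
   vertex 0.7 0.3 1.1
   vertex 1.9 0.3 0.5
  endloop
 endfacet
 facet normal 0.976 -0.041 -0.214
  outer loop
   vertex 3.8 2.9 2.5
   vertex 3.4 3.8 0.5
   vertex 3.9 3.2 2.9
  endloop
 endfacet
 facet normal 0.865 -0.371 -0.340
  outer loop
   vertex 3.8 2.9 2.5
   vertex 1.9 0.3 0.5
   vertex 3.4 3.8 0.5
  endloop
 endfacet
 facet normal 0.938 -0.346 0.025
  outer loop
   vertex 3.8 2.9 2.5
   vertex 3.9 3.2 2.9
   vertex 3.6 2.4 3.1
  endloop
 endfacet
 facet normal 0.848 -0.510 -0.142
  outer loop
   vertex 3.8 2.9 2.5
   vertex 3.6 2.4 3.1
   vertex 1.9 0.3 0.5
  endloop
 endfacet
 facet normal -0.582 0.213 0.785
  outer loop
   vertex 1.4 2.6 1.9
   vertex 1.3 3.8 1.5
   vertex 0.8 1.7 1.7
  endloop
 endfacet
 facet normal -0.446 0.249 0.860
  outer loop
   vertex 1.4 2.6 1.9
   vertex 3.6 2.4 3.1
   vertex 1.3 3.8 1.5
  endloop
 endfacet
 facet normal -0.467 0.117 0.876
  outer loop
   vertex 1.4 2.6 1.9
   vertex 0.8 1.7 1.7
   vertex 3.6 2.4 3.1
  endloop
 endfacet
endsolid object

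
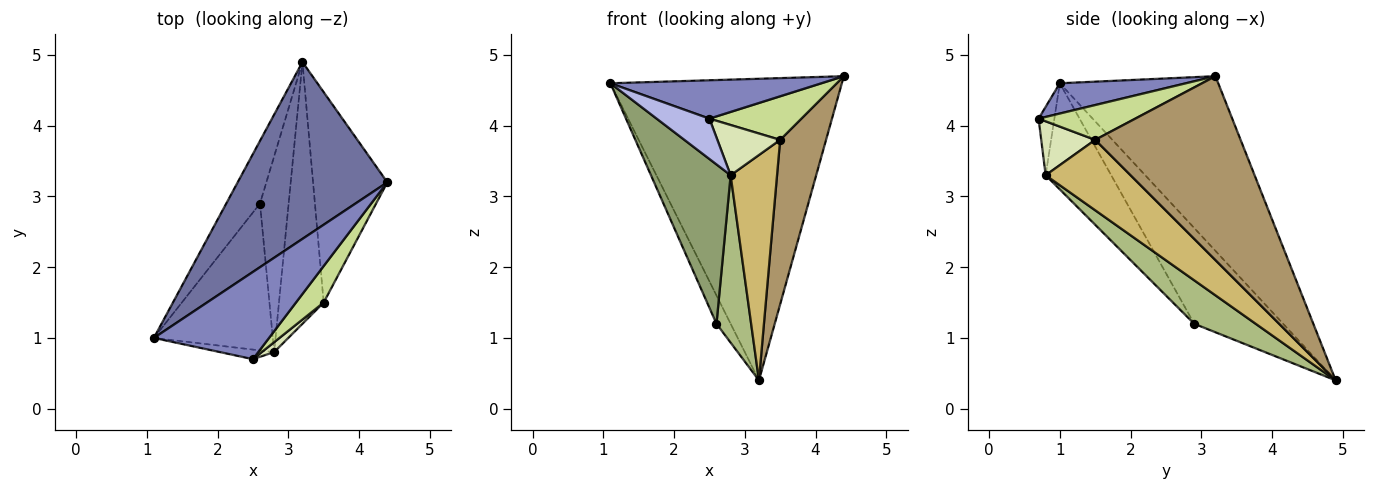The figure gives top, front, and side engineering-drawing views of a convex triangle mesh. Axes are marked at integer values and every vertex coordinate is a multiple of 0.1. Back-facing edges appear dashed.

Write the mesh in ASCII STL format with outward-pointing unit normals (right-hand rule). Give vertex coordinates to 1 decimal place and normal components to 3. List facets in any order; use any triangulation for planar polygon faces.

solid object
 facet normal -0.508 0.743 0.436
  outer loop
   vertex 3.2 4.9 0.4
   vertex 1.1 1.0 4.6
   vertex 4.4 3.2 4.7
  endloop
 endfacet
 facet normal 0.234 -0.391 0.890
  outer loop
   vertex 2.5 0.7 4.1
   vertex 4.4 3.2 4.7
   vertex 1.1 1.0 4.6
  endloop
 endfacet
 facet normal -0.933 0.148 -0.329
  outer loop
   vertex 2.6 2.9 1.2
   vertex 1.1 1.0 4.6
   vertex 3.2 4.9 0.4
  endloop
 endfacet
 facet normal -0.279 -0.934 -0.222
  outer loop
   vertex 2.8 0.8 3.3
   vertex 2.5 0.7 4.1
   vertex 1.1 1.0 4.6
  endloop
 endfacet
 facet normal -0.517 -0.629 -0.580
  outer loop
   vertex 2.8 0.8 3.3
   vertex 1.1 1.0 4.6
   vertex 2.6 2.9 1.2
  endloop
 endfacet
 facet normal 0.756 -0.426 -0.498
  outer loop
   vertex 2.8 0.8 3.3
   vertex 2.6 2.9 1.2
   vertex 3.2 4.9 0.4
  endloop
 endfacet
 facet normal 0.628 -0.597 0.500
  outer loop
   vertex 3.5 1.5 3.8
   vertex 4.4 3.2 4.7
   vertex 2.5 0.7 4.1
  endloop
 endfacet
 facet normal 0.645 -0.750 0.148
  outer loop
   vertex 3.5 1.5 3.8
   vertex 2.5 0.7 4.1
   vertex 2.8 0.8 3.3
  endloop
 endfacet
 facet normal 0.890 -0.281 -0.359
  outer loop
   vertex 3.5 1.5 3.8
   vertex 3.2 4.9 0.4
   vertex 4.4 3.2 4.7
  endloop
 endfacet
 facet normal 0.767 -0.419 -0.487
  outer loop
   vertex 3.5 1.5 3.8
   vertex 2.8 0.8 3.3
   vertex 3.2 4.9 0.4
  endloop
 endfacet
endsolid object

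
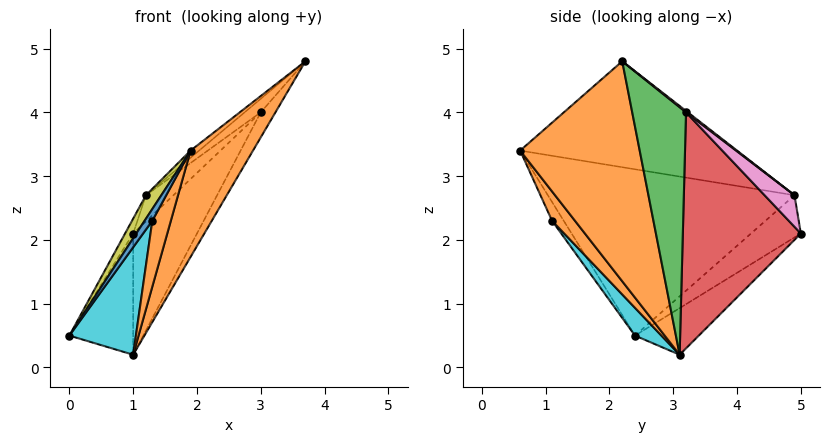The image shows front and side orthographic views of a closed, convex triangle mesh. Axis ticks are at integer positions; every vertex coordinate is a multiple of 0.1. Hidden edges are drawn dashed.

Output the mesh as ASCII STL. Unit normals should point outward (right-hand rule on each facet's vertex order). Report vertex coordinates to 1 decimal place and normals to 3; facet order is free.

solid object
 facet normal -0.577 0.577 -0.577
  outer loop
   vertex 1.0 3.1 0.2
   vertex 0.0 2.4 0.5
   vertex 1.0 5.0 2.1
  endloop
 endfacet
 facet normal 0.756 -0.395 -0.521
  outer loop
   vertex 1.9 0.6 3.4
   vertex 1.0 3.1 0.2
   vertex 3.7 2.2 4.8
  endloop
 endfacet
 facet normal 0.858 0.234 -0.458
  outer loop
   vertex 3.0 3.2 4.0
   vertex 3.7 2.2 4.8
   vertex 1.0 3.1 0.2
  endloop
 endfacet
 facet normal 0.794 0.429 -0.429
  outer loop
   vertex 3.0 3.2 4.0
   vertex 1.0 3.1 0.2
   vertex 1.0 5.0 2.1
  endloop
 endfacet
 facet normal -0.627 0.025 0.778
  outer loop
   vertex 1.2 4.9 2.7
   vertex 1.9 0.6 3.4
   vertex 3.7 2.2 4.8
  endloop
 endfacet
 facet normal 0.074 0.654 0.753
  outer loop
   vertex 1.2 4.9 2.7
   vertex 3.7 2.2 4.8
   vertex 3.0 3.2 4.0
  endloop
 endfacet
 facet normal 0.729 0.672 -0.131
  outer loop
   vertex 1.2 4.9 2.7
   vertex 3.0 3.2 4.0
   vertex 1.0 5.0 2.1
  endloop
 endfacet
 facet normal -0.930 0.151 0.335
  outer loop
   vertex 1.2 4.9 2.7
   vertex 1.0 5.0 2.1
   vertex 0.0 2.4 0.5
  endloop
 endfacet
 facet normal -0.850 -0.053 0.524
  outer loop
   vertex 1.2 4.9 2.7
   vertex 0.0 2.4 0.5
   vertex 1.9 0.6 3.4
  endloop
 endfacet
 facet normal 0.269 -0.678 -0.684
  outer loop
   vertex 1.3 1.1 2.3
   vertex 0.0 2.4 0.5
   vertex 1.0 3.1 0.2
  endloop
 endfacet
 facet normal -0.818 -0.540 0.201
  outer loop
   vertex 1.3 1.1 2.3
   vertex 1.9 0.6 3.4
   vertex 0.0 2.4 0.5
  endloop
 endfacet
 facet normal 0.634 -0.513 -0.579
  outer loop
   vertex 1.3 1.1 2.3
   vertex 1.0 3.1 0.2
   vertex 1.9 0.6 3.4
  endloop
 endfacet
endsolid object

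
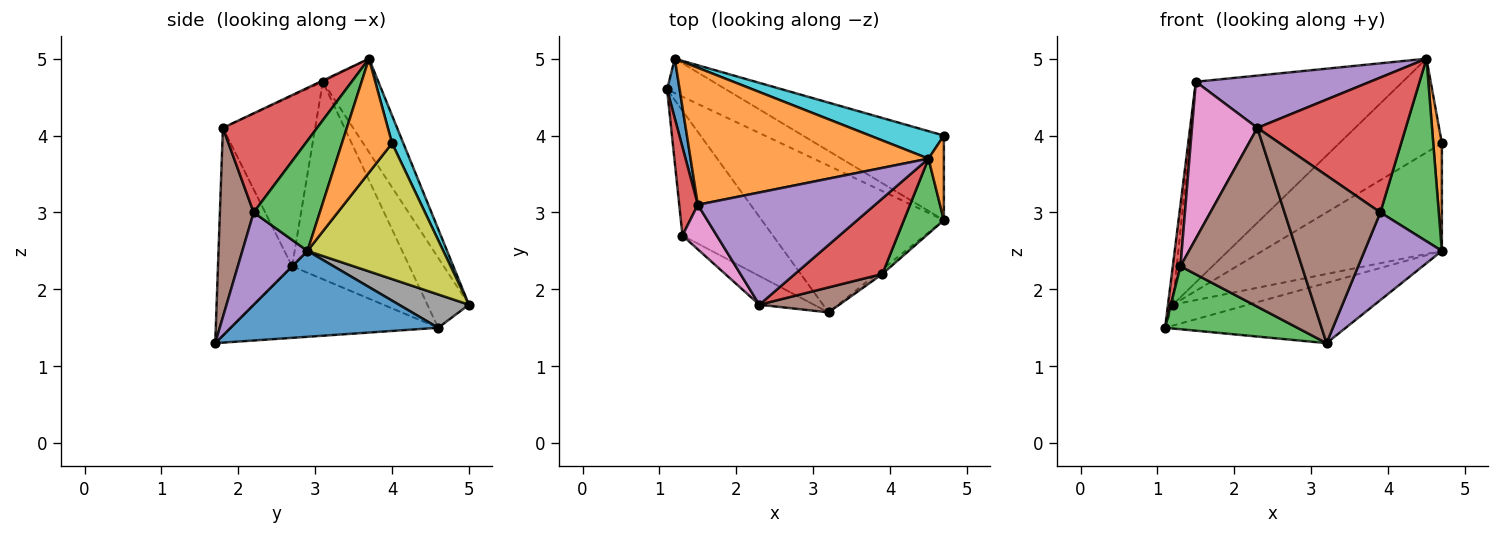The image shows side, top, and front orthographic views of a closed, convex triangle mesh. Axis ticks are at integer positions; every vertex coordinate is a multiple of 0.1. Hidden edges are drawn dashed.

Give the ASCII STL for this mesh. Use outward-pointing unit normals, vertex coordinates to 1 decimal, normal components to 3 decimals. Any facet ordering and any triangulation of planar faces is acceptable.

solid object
 facet normal 0.400 0.348 -0.848
  outer loop
   vertex 3.2 1.7 1.3
   vertex 1.1 4.6 1.5
   vertex 4.7 2.9 2.5
  endloop
 endfacet
 facet normal 0.977 -0.168 0.132
  outer loop
   vertex 4.7 4.0 3.9
   vertex 4.5 3.7 5.0
   vertex 4.7 2.9 2.5
  endloop
 endfacet
 facet normal -0.577 -0.368 -0.729
  outer loop
   vertex 1.3 2.7 2.3
   vertex 1.1 4.6 1.5
   vertex 3.2 1.7 1.3
  endloop
 endfacet
 facet normal -0.993 -0.065 0.094
  outer loop
   vertex 1.3 2.7 2.3
   vertex 1.5 3.1 4.7
   vertex 1.1 4.6 1.5
  endloop
 endfacet
 facet normal -0.006 -0.422 0.906
  outer loop
   vertex 2.3 1.8 4.1
   vertex 4.5 3.7 5.0
   vertex 1.5 3.1 4.7
  endloop
 endfacet
 facet normal -0.516 -0.845 -0.136
  outer loop
   vertex 2.3 1.8 4.1
   vertex 1.3 2.7 2.3
   vertex 3.2 1.7 1.3
  endloop
 endfacet
 facet normal -0.805 -0.570 0.162
  outer loop
   vertex 2.3 1.8 4.1
   vertex 1.5 3.1 4.7
   vertex 1.3 2.7 2.3
  endloop
 endfacet
 facet normal 0.435 0.468 -0.769
  outer loop
   vertex 1.2 5.0 1.8
   vertex 4.7 2.9 2.5
   vertex 1.1 4.6 1.5
  endloop
 endfacet
 facet normal 0.512 0.676 -0.531
  outer loop
   vertex 1.2 5.0 1.8
   vertex 4.7 4.0 3.9
   vertex 4.7 2.9 2.5
  endloop
 endfacet
 facet normal 0.105 0.954 0.279
  outer loop
   vertex 1.2 5.0 1.8
   vertex 4.5 3.7 5.0
   vertex 4.7 4.0 3.9
  endloop
 endfacet
 facet normal -0.978 0.113 0.175
  outer loop
   vertex 1.2 5.0 1.8
   vertex 1.1 4.6 1.5
   vertex 1.5 3.1 4.7
  endloop
 endfacet
 facet normal -0.216 0.806 0.551
  outer loop
   vertex 1.2 5.0 1.8
   vertex 1.5 3.1 4.7
   vertex 4.5 3.7 5.0
  endloop
 endfacet
 facet normal 0.723 -0.639 0.262
  outer loop
   vertex 3.9 2.2 3.0
   vertex 4.7 2.9 2.5
   vertex 4.5 3.7 5.0
  endloop
 endfacet
 facet normal 0.485 -0.763 0.427
  outer loop
   vertex 3.9 2.2 3.0
   vertex 4.5 3.7 5.0
   vertex 2.3 1.8 4.1
  endloop
 endfacet
 facet normal 0.644 -0.764 -0.040
  outer loop
   vertex 3.9 2.2 3.0
   vertex 3.2 1.7 1.3
   vertex 4.7 2.9 2.5
  endloop
 endfacet
 facet normal 0.329 -0.934 0.139
  outer loop
   vertex 3.9 2.2 3.0
   vertex 2.3 1.8 4.1
   vertex 3.2 1.7 1.3
  endloop
 endfacet
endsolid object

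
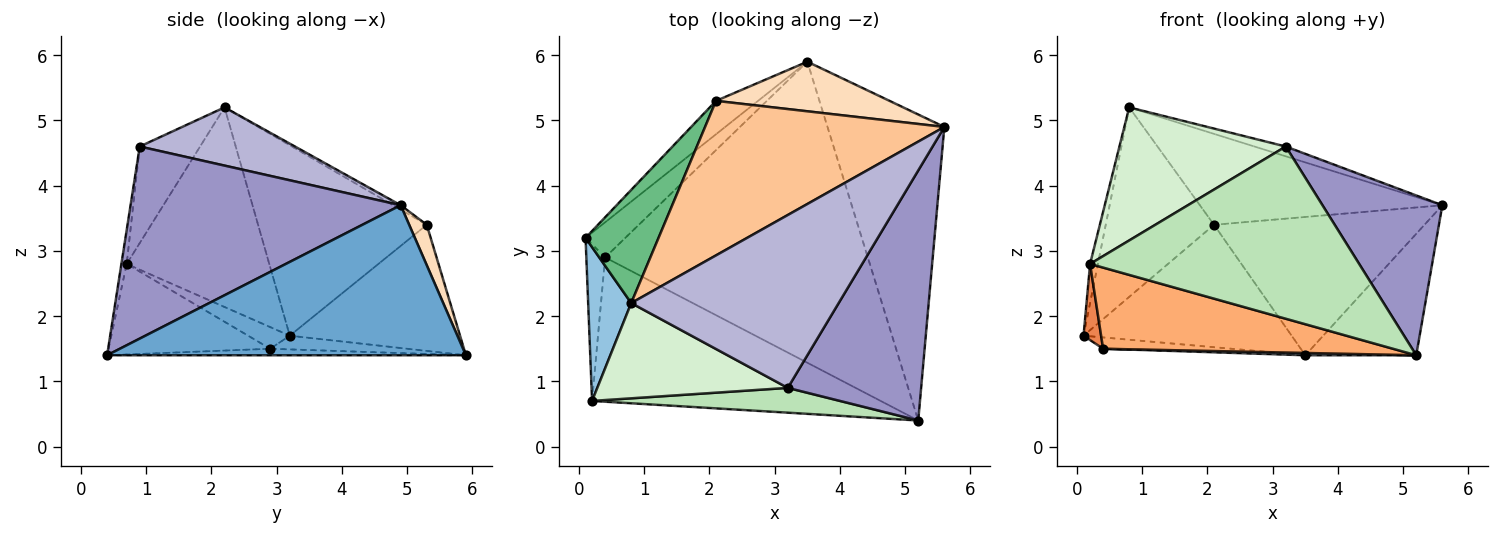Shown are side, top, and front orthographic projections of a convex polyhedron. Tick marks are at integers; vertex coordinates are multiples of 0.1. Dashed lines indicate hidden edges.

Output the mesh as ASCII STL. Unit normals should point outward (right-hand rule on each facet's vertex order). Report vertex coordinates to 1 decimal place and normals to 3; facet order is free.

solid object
 facet normal 0.767 0.237 -0.597
  outer loop
   vertex 3.5 5.9 1.4
   vertex 5.6 4.9 3.7
   vertex 5.2 0.4 1.4
  endloop
 endfacet
 facet normal -0.976 0.054 0.211
  outer loop
   vertex 0.2 0.7 2.8
   vertex 0.8 2.2 5.2
   vertex 0.1 3.2 1.7
  endloop
 endfacet
 facet normal -0.311 0.292 -0.904
  outer loop
   vertex 0.4 2.9 1.5
   vertex 0.1 3.2 1.7
   vertex 3.5 5.9 1.4
  endloop
 endfacet
 facet normal -0.025 -0.008 -1.000
  outer loop
   vertex 0.4 2.9 1.5
   vertex 3.5 5.9 1.4
   vertex 5.2 0.4 1.4
  endloop
 endfacet
 facet normal -0.720 -0.304 -0.624
  outer loop
   vertex 0.4 2.9 1.5
   vertex 0.2 0.7 2.8
   vertex 0.1 3.2 1.7
  endloop
 endfacet
 facet normal -0.264 -0.473 -0.841
  outer loop
   vertex 0.4 2.9 1.5
   vertex 5.2 0.4 1.4
   vertex 0.2 0.7 2.8
  endloop
 endfacet
 facet normal -0.016 0.507 0.862
  outer loop
   vertex 2.1 5.3 3.4
   vertex 0.8 2.2 5.2
   vertex 5.6 4.9 3.7
  endloop
 endfacet
 facet normal 0.078 0.938 0.336
  outer loop
   vertex 2.1 5.3 3.4
   vertex 5.6 4.9 3.7
   vertex 3.5 5.9 1.4
  endloop
 endfacet
 facet normal -0.801 0.514 0.307
  outer loop
   vertex 2.1 5.3 3.4
   vertex 0.1 3.2 1.7
   vertex 0.8 2.2 5.2
  endloop
 endfacet
 facet normal -0.620 0.757 -0.207
  outer loop
   vertex 2.1 5.3 3.4
   vertex 3.5 5.9 1.4
   vertex 0.1 3.2 1.7
  endloop
 endfacet
 facet normal -0.019 -0.990 0.142
  outer loop
   vertex 3.2 0.9 4.6
   vertex 0.2 0.7 2.8
   vertex 5.2 0.4 1.4
  endloop
 endfacet
 facet normal -0.283 -0.780 0.558
  outer loop
   vertex 3.2 0.9 4.6
   vertex 0.8 2.2 5.2
   vertex 0.2 0.7 2.8
  endloop
 endfacet
 facet normal 0.772 -0.342 0.536
  outer loop
   vertex 3.2 0.9 4.6
   vertex 5.2 0.4 1.4
   vertex 5.6 4.9 3.7
  endloop
 endfacet
 facet normal 0.270 0.054 0.961
  outer loop
   vertex 3.2 0.9 4.6
   vertex 5.6 4.9 3.7
   vertex 0.8 2.2 5.2
  endloop
 endfacet
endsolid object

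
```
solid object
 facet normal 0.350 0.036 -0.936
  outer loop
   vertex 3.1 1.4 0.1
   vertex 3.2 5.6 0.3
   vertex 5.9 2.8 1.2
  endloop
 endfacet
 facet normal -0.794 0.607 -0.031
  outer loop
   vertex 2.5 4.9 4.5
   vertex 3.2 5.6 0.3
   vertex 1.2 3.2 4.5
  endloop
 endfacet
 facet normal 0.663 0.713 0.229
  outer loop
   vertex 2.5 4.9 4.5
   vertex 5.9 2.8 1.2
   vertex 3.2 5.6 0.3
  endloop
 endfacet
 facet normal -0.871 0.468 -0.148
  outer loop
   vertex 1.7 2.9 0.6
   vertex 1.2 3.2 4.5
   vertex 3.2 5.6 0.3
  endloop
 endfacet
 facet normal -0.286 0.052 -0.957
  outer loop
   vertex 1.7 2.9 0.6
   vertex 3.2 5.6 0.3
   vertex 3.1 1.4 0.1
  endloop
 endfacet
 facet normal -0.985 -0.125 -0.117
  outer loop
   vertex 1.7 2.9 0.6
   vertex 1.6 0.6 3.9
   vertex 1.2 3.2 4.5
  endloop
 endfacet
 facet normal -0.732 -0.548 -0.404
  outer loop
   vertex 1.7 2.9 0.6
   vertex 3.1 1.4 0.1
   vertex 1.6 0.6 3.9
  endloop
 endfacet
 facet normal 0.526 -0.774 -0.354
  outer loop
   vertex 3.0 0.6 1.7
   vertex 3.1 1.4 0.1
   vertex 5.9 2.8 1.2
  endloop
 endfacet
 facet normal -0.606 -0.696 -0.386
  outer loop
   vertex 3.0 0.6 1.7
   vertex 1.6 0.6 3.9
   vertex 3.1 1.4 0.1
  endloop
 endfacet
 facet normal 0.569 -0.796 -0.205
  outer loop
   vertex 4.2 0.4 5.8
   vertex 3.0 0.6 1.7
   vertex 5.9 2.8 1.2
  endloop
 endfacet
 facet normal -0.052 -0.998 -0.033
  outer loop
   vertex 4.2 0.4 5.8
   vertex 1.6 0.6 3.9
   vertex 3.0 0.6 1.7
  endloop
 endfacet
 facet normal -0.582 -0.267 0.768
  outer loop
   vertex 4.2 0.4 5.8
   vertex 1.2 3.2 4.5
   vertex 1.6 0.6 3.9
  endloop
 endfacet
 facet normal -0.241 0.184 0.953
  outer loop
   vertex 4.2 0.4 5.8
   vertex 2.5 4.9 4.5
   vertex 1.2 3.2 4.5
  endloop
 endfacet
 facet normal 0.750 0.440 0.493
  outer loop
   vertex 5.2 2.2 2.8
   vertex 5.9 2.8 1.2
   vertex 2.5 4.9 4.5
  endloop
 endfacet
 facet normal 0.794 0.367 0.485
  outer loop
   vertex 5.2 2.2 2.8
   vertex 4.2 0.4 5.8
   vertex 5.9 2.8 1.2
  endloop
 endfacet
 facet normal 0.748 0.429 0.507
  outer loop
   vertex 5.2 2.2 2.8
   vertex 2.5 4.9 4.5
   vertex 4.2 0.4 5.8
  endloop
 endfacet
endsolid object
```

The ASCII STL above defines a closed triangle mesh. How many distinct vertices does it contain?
10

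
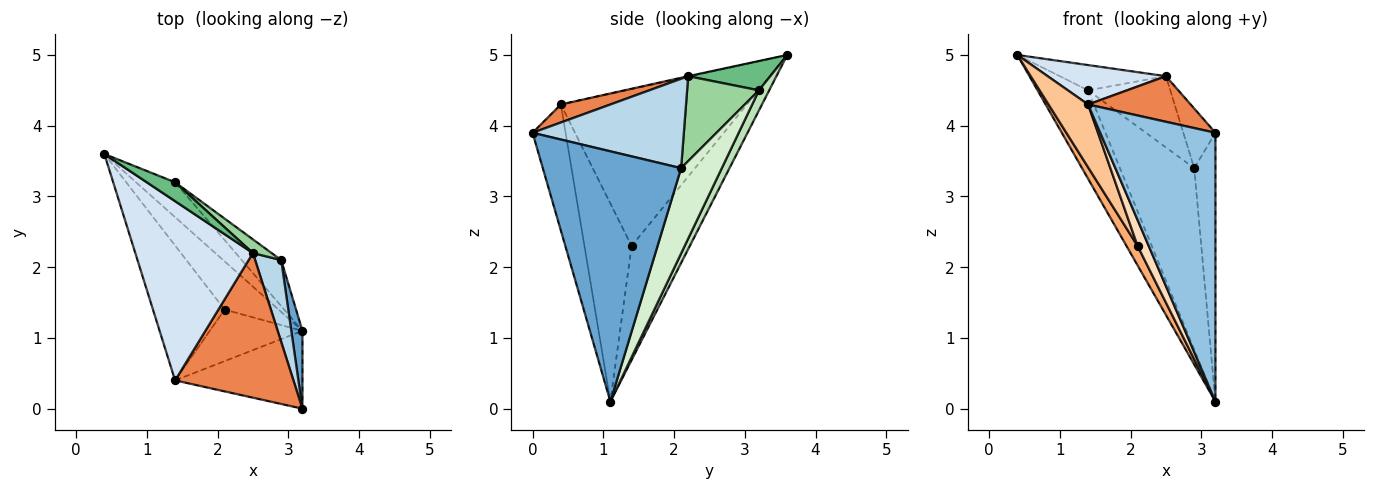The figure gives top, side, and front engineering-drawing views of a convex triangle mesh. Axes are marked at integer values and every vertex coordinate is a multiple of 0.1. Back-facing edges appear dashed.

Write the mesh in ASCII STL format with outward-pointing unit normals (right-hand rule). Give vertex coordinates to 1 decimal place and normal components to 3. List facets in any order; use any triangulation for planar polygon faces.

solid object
 facet normal 0.987 0.152 0.044
  outer loop
   vertex 2.9 2.1 3.4
   vertex 3.2 0.0 3.9
   vertex 3.2 1.1 0.1
  endloop
 endfacet
 facet normal -0.265 -0.926 -0.268
  outer loop
   vertex 1.4 0.4 4.3
   vertex 3.2 1.1 0.1
   vertex 3.2 0.0 3.9
  endloop
 endfacet
 facet normal 0.941 0.200 0.274
  outer loop
   vertex 2.5 2.2 4.7
   vertex 3.2 0.0 3.9
   vertex 2.9 2.1 3.4
  endloop
 endfacet
 facet normal -0.004 -0.215 0.977
  outer loop
   vertex 2.5 2.2 4.7
   vertex 0.4 3.6 5.0
   vertex 1.4 0.4 4.3
  endloop
 endfacet
 facet normal 0.144 -0.298 0.944
  outer loop
   vertex 2.5 2.2 4.7
   vertex 1.4 0.4 4.3
   vertex 3.2 0.0 3.9
  endloop
 endfacet
 facet normal -0.890 -0.170 -0.422
  outer loop
   vertex 2.1 1.4 2.3
   vertex 0.4 3.6 5.0
   vertex 3.2 1.1 0.1
  endloop
 endfacet
 facet normal -0.893 -0.190 -0.408
  outer loop
   vertex 2.1 1.4 2.3
   vertex 1.4 0.4 4.3
   vertex 0.4 3.6 5.0
  endloop
 endfacet
 facet normal -0.886 -0.209 -0.414
  outer loop
   vertex 2.1 1.4 2.3
   vertex 3.2 1.1 0.1
   vertex 1.4 0.4 4.3
  endloop
 endfacet
 facet normal 0.527 0.681 0.509
  outer loop
   vertex 1.4 3.2 4.5
   vertex 0.4 3.6 5.0
   vertex 2.5 2.2 4.7
  endloop
 endfacet
 facet normal 0.651 0.745 0.143
  outer loop
   vertex 1.4 3.2 4.5
   vertex 2.5 2.2 4.7
   vertex 2.9 2.1 3.4
  endloop
 endfacet
 facet normal 0.185 0.914 -0.360
  outer loop
   vertex 1.4 3.2 4.5
   vertex 3.2 1.1 0.1
   vertex 0.4 3.6 5.0
  endloop
 endfacet
 facet normal 0.469 0.856 -0.217
  outer loop
   vertex 1.4 3.2 4.5
   vertex 2.9 2.1 3.4
   vertex 3.2 1.1 0.1
  endloop
 endfacet
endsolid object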